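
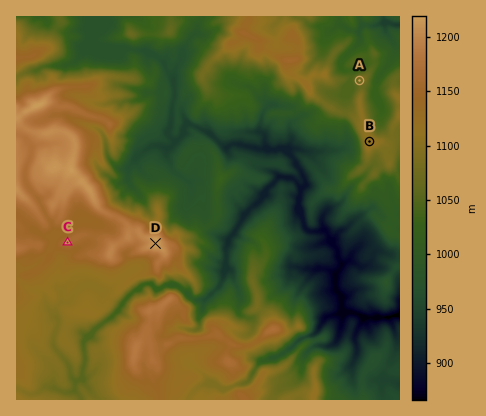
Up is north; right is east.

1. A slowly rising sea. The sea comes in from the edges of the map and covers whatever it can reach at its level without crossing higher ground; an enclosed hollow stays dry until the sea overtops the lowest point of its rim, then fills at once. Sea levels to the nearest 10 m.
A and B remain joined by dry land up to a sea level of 1070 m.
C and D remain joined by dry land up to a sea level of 1160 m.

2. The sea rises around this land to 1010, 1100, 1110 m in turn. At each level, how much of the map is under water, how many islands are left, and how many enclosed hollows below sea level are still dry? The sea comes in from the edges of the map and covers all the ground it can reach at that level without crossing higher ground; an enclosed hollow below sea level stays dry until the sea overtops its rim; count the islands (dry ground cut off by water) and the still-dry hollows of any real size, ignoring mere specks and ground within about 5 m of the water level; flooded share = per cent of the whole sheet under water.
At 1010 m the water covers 38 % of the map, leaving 1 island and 0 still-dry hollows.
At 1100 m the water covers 67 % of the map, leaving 1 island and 0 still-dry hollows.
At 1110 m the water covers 73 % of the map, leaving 1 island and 0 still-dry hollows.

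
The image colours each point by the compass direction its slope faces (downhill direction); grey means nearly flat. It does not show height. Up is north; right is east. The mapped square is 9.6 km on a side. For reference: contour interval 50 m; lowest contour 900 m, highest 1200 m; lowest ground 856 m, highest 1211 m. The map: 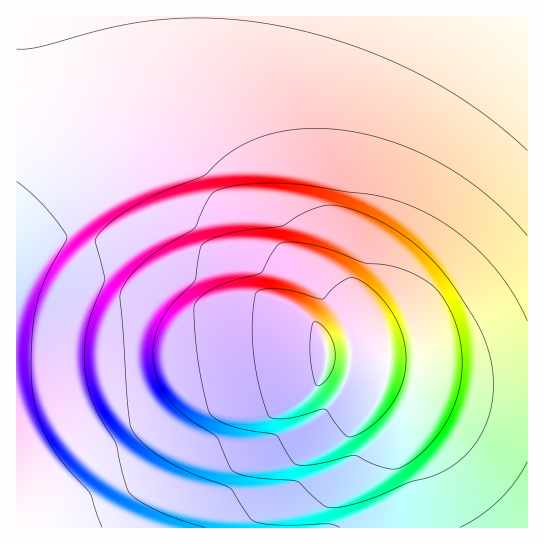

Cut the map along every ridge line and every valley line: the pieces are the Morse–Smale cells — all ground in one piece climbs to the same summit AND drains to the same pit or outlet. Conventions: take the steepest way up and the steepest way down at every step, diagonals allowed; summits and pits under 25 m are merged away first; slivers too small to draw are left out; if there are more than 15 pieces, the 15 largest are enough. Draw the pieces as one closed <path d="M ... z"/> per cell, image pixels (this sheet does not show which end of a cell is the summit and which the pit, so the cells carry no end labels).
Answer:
<path d="M527 16l-510 0-1 115 30 4 40 9 36 12 48 21 5 5 4 12 4 6 42 20 4 6 2 9 4 8 42 20 28 17 16 14 4 8-10 17 0 4 9 16 3 17 30 0 22 3 9 4-1 7 2 2 45 11 17 1 23 5 53 2z"/><path d="M27 132l-11 1 0 394 383 1 1-39-8-15 5-44 0-17-17-15 8-35-5-3-12-3-44-1-3-17-9-16 0-4 10-17-4-8-16-14-28-17-42-20-4-8-3-12-5-4-40-19-4-6-4-12-5-5-48-21-36-12z"/><path d="M387 371l-7 27 17 15 0 17-5 44 8 15 0 38 127 1 1-137-54-2-47-8z"/>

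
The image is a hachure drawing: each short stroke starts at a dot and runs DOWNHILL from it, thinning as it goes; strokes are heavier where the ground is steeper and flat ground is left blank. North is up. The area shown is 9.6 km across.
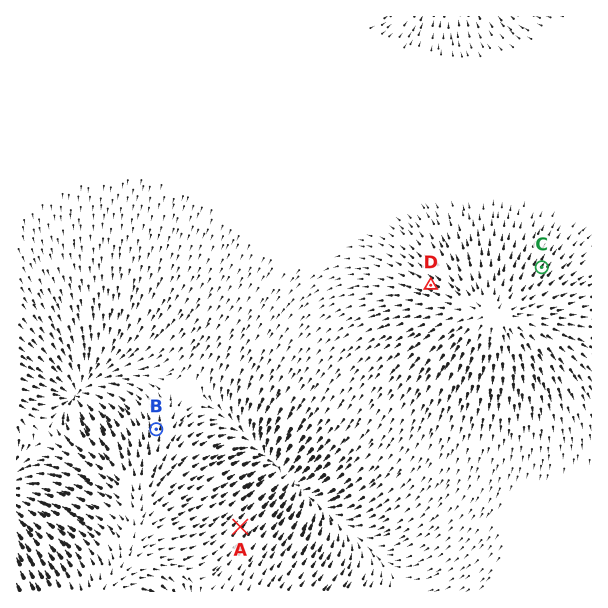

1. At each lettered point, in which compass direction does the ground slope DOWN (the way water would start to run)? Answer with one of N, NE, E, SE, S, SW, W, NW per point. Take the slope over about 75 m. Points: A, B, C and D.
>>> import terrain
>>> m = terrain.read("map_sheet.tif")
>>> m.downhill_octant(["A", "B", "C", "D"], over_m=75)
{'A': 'NE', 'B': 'N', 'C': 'NE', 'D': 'NW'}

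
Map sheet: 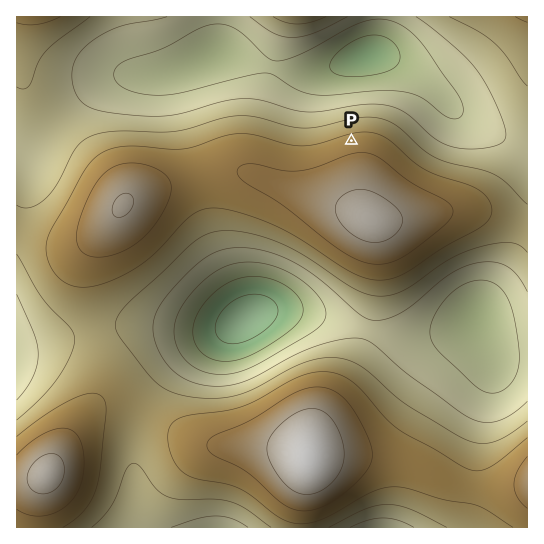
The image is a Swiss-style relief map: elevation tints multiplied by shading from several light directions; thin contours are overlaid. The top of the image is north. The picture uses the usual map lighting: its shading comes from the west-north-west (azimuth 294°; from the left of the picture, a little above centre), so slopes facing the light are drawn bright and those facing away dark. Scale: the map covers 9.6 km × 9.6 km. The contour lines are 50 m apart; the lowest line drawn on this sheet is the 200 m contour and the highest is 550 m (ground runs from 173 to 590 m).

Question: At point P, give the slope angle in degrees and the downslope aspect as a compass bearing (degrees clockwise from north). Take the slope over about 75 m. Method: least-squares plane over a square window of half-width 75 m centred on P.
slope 8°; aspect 347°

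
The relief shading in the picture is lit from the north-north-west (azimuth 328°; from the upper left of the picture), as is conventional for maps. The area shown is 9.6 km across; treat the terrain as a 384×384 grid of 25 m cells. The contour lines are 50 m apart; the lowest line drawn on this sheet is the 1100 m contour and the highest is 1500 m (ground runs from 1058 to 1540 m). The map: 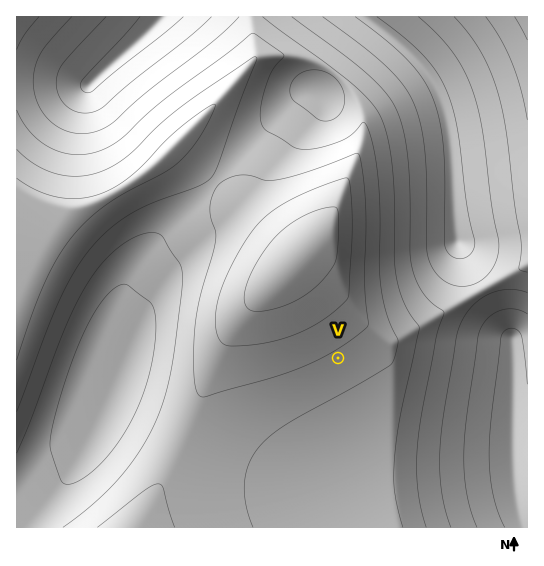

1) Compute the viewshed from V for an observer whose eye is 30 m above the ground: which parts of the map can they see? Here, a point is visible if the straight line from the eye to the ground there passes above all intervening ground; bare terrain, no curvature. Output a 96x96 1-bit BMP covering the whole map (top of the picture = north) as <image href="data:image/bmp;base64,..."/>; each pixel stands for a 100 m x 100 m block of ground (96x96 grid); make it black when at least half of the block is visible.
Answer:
<image width="96" height="96" href="data:image/bmp;base64,Qk2+BAAAAAAAAD4AAAAoAAAAYAAAAGAAAAABAAEAAAAAAIAEAAATCwAAEwsAAAIAAAAAAAAA////AAAAAAAAAH///////////AAAAD//////////8AAAAB//////////wAAAAA//////////AAAAAAf////////8AAAAAAP////////wAAAAAAH////////gAAAAAAD////////AAAAAAAB///////+AAAAAAAA///////8AAAAAAAA///////8AAAAAAAAf//////4AAAAAAAAP//////4AAAAAAAAP//////4AAAAAAAAH//////4AAAAAAAAD//////4AAAAAAAAD//////4AAAAAAAAB//////4AAAAAAAAB//////4AAAAAAAAA//////4AAAAAAAAAf/////4AAAAAAAAAf/////4AAAAAAAAAP/////4AAAAAAAAAP/////4AAAAAAAAAH/////4AAAAAAAAAD/////4AAAAAAAAAD/////4AAAAAAAAAB/////4AAAAAAAAAA/////4AAAAAAAAAAf////4AAAAAAAAAAH////4AAAAAAAAAAD////4AAAAAAAAAAB////4AAAAAAAAAAB////4AAAAAAAAAAA////wAAAAAAAAAAA////gAAAAAAAAAAA////AAAAAAAAAAAA///+AAAAAAAAAAAA///8AAAAAAAAAAAAf//4AAAAAAAAAAAAP//wAAAAAAAAAAAAP//gAAAAAAAAAAAAH//gAAAAAAAAAAAAD//AAAAAAAAAAAAAB//AAAAAAAAAAAAAA/+AAAAAAAAAAAAAAf+AAAAAAAAAAAAAAH8AAAAAEAAAAAAAAD8AAAAAMAAAAAAAAB4AAAAAMAAAAAAAAAAAAAAAEAAAAAAAAAAAAAAAEAAAAAAAAAAAAAAAEAAAAAAAAAAAAAAAEAAAAAAAAAAAAAAAEAAAAAAAAAAAAAAAEAAAAAAAAAAAAAAAEAAAAAAAAAAAAAAAEAAAAAAAAAAAAAAAEAAAAAAAAAAAAAAAEAAAAAAAAAAAAAAAEAAAAAAAAAAAAAAAEAAAAAAAAAAAAAAAEAAAAAAAAAAAAAAAAAAAAAAAAAAAAAAAAAAAAAAAAAAAAAAAAAAAAAAAAAAAAAAAAAAAAAAAAAAAAAAAAAAAAAAAAAAAAAAAAAAAAAAAAAAAAAAAAAAAAAAAAAAAAAAAAAAAAAAAAAAAAAAAAAAAAAAAAAAAAAAAAAAAAAAAAAAAAAAAAAAAAAAAAAAAAAAAAAAAAAAAAAAAAAAAAAAAAAAAAAAAAAAAAAAAAAAAAAAAAAAAAAAAAAAAAAAAAAAAAAAAAAAAAAAAAAAAAAAAAAAAAAAAAAAAAAAAAAAAAAAAAAAAAAAAAAAAAAAAAAAAAAAAAAAAAAAAAAAAAAAAAAAAAAAAAAAAAAAAAAAAAAAAAAAAAAAAAAAAAAAAAAAAAAAAAAAAAAAAAAAAAAAAAAAAAAAAAAAAAAAAAAAAAAAAAAAAAAAAAAAAAAAAAAAAAAAAAAAAAAAAAAAAAAAAAAAAAAAAAAAAAAAAAAAAAAAAAAAAAAAAAAAAAAAAAAAAAAAAAAAAAAAAAAAAA="/>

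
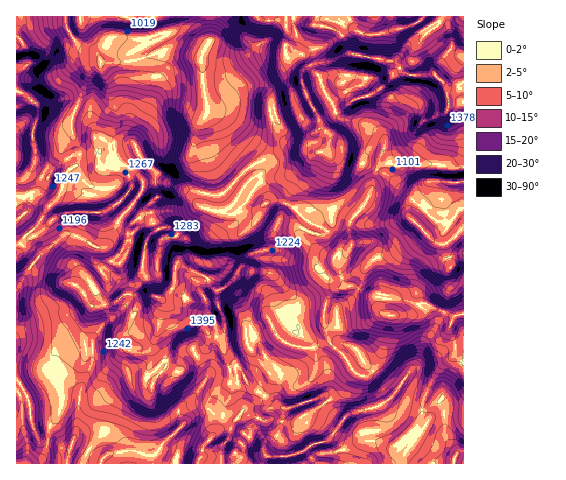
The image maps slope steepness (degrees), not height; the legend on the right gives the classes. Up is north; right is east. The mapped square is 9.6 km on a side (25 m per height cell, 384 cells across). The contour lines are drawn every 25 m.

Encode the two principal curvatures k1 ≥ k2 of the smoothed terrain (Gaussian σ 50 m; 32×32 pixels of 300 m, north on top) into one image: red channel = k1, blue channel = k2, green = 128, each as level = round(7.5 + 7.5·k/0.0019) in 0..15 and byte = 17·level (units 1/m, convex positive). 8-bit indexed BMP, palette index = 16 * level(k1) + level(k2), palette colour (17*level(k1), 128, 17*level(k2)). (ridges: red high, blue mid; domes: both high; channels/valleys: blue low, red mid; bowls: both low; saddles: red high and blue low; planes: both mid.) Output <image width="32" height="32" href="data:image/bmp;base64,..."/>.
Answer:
<image width="32" height="32" href="data:image/bmp;base64,Qk02CAAAAAAAADYEAAAoAAAAIAAAACAAAAABAAgAAAAAAAAEAAATCwAAEwsAAAABAAAAAAAAAIAAABGAAAAigAAAM4AAAESAAABVgAAAZoAAAHeAAACIgAAAmYAAAKqAAAC7gAAAzIAAAN2AAADugAAA/4AAAACAEQARgBEAIoARADOAEQBEgBEAVYARAGaAEQB3gBEAiIARAJmAEQCqgBEAu4ARAMyAEQDdgBEA7oARAP+AEQAAgCIAEYAiACKAIgAzgCIARIAiAFWAIgBmgCIAd4AiAIiAIgCZgCIAqoAiALuAIgDMgCIA3YAiAO6AIgD/gCIAAIAzABGAMwAigDMAM4AzAESAMwBVgDMAZoAzAHeAMwCIgDMAmYAzAKqAMwC7gDMAzIAzAN2AMwDugDMA/4AzAACARAARgEQAIoBEADOARABEgEQAVYBEAGaARAB3gEQAiIBEAJmARACqgEQAu4BEAMyARADdgEQA7oBEAP+ARAAAgFUAEYBVACKAVQAzgFUARIBVAFWAVQBmgFUAd4BVAIiAVQCZgFUAqoBVALuAVQDMgFUA3YBVAO6AVQD/gFUAAIBmABGAZgAigGYAM4BmAESAZgBVgGYAZoBmAHeAZgCIgGYAmYBmAKqAZgC7gGYAzIBmAN2AZgDugGYA/4BmAACAdwARgHcAIoB3ADOAdwBEgHcAVYB3AGaAdwB3gHcAiIB3AJmAdwCqgHcAu4B3AMyAdwDdgHcA7oB3AP+AdwAAgIgAEYCIACKAiAAzgIgARICIAFWAiABmgIgAd4CIAIiAiACZgIgAqoCIALuAiADMgIgA3YCIAO6AiAD/gIgAAICZABGAmQAigJkAM4CZAESAmQBVgJkAZoCZAHeAmQCIgJkAmYCZAKqAmQC7gJkAzICZAN2AmQDugJkA/4CZAACAqgARgKoAIoCqADOAqgBEgKoAVYCqAGaAqgB3gKoAiICqAJmAqgCqgKoAu4CqAMyAqgDdgKoA7oCqAP+AqgAAgLsAEYC7ACKAuwAzgLsARIC7AFWAuwBmgLsAd4C7AIiAuwCZgLsAqoC7ALuAuwDMgLsA3YC7AO6AuwD/gLsAAIDMABGAzAAigMwAM4DMAESAzABVgMwAZoDMAHeAzACIgMwAmYDMAKqAzAC7gMwAzIDMAN2AzADugMwA/4DMAACA3QARgN0AIoDdADOA3QBEgN0AVYDdAGaA3QB3gN0AiIDdAJmA3QCqgN0Au4DdAMyA3QDdgN0A7oDdAP+A3QAAgO4AEYDuACKA7gAzgO4ARIDuAFWA7gBmgO4Ad4DuAIiA7gCZgO4AqoDuALuA7gDMgO4A3YDuAO6A7gD/gO4AAID/ABGA/wAigP8AM4D/AESA/wBVgP8AZoD/AHeA/wCIgP8AmYD/AKqA/wC7gP8AzID/AN2A/wDugP8A/4D/ALemt4K3lnOFhXWFlLbIo9mi+vb39KCClYenhYaGl5bYxoLEg4O3l4Z1lYKmlveQoYLnhIPE9+aUdYWFhXaHlsfGgNincpaGhoeXuICEt8ezt6W1hXR0xcVkhpiWhYW3lbaTp7iUl4eGhLWkk4O1loV0pKTFcoWW+NWmlpiWhbaGtISnqISYl4Wo2pZzg6eHl3Slx8T19aSElcbohZaluKeSp5eXdJZ1lqfJpaeUk6enx6aVdXKEx5aFhafnlpHKmKapiIeWlZaWhqamyMdydbbHhYaYmIW3dYOClcjJpJSkl6iXh5eElqemppWUpZWl1oSmt5eXlqiCqJaDqNm3hISFhpeHl4Onp4amp4Nipra1c8Z1g5Slg8fZppaFtqSWlJaHl4eWhJTIl5enx7bEw7SEp3OYqJWFpHOFhoWXx5OllJeHl6W3gZOWpqanpnLzkqVzlYenhKaol3NiYoOUs5CXqIVzttjl1ZPG2JfHoPVxtoSGhqiWtbing5aWpnHFpoOXxtnXpoK2ovbSxpSx+eeFdJa3ppeDcsNjdXSFhce4gZWmuKe2k5PWs3D3pNaU9sbV2Khldaa1yKWFmIWW6cbGgYa4yJW2gsTVoPu2xbXF94KTpYWWdISoyKaXlpW157SEgaWUcmLFofaQxdVjg3K19+m3lJWVcoOUlYeWt9elg7Wnc4SGlqSQ9dLRyISFhHGE1XOVt7eUppSndbbohNfXo+Xl1ObGkNa0tJR0hYWWloLot4WGqJWlprbY6ISGhaa1YLTUxOXkkPbEpWN0loWncpKidYWVl4RldseVhoeGlZW1hIeGdMTisfaTxcbHppamhZeWl6aUhmOGlcaWlaXXpdiDhpaXlbKz97WEdXXHloanp4WHqMeVhMeExvf19IT3pLV1p4eGpfe1Y2SHdoa3p3WEuJe42JKllWSTgnKChPd0hZWnh4bYppWFgpiGh4eGlqTIprfIk5ZylpaWhoa192R2dMmnttmmqKiSh4d2h4ancsbG6LeUlnKn5XKmlXH0c3OVt4aVlpa4hmN1dnZ1pqWTpOSUkWN0dXTV9veFpfnmo5O4hZaXl6eFhnV2dnS4kse194H2pISWl5R098b315PGo8mUqJeXp5eGhIh3daaCx/WDhLTk96OEdWPllqKAU5aWlYOnloWXp4aEiId2dJWj+XGVpnJQ9OX09/ek+PmzhIV0dIWFhpendHSXloeWuLTU1OSjtOX2xXPYpXXCk/dzhnWWiJiGhqZlhYaVppS3pXSCkvr35qbmg4XGxsaGppLDlXRzg4OVp4ZjU4bFcYDWlJWj0nFwgYPmhKbnppeGgOq2pbbYx5SUhYWFhMjo1bXG2KaVlLiUcLDUtZQ="/>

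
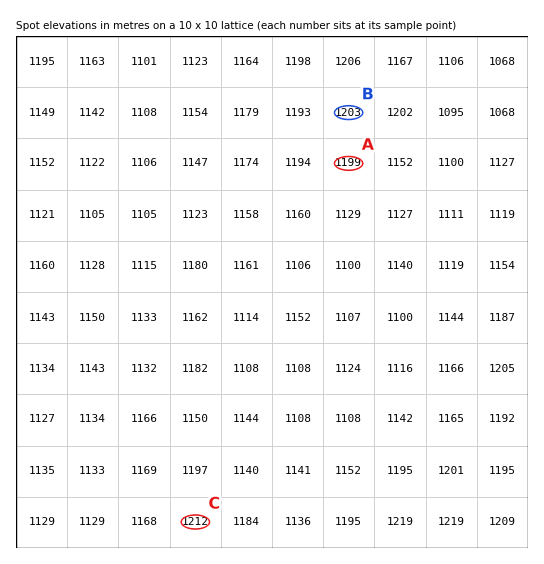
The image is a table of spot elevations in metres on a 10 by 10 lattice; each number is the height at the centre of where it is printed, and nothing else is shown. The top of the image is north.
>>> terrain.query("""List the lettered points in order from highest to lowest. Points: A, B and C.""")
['C', 'B', 'A']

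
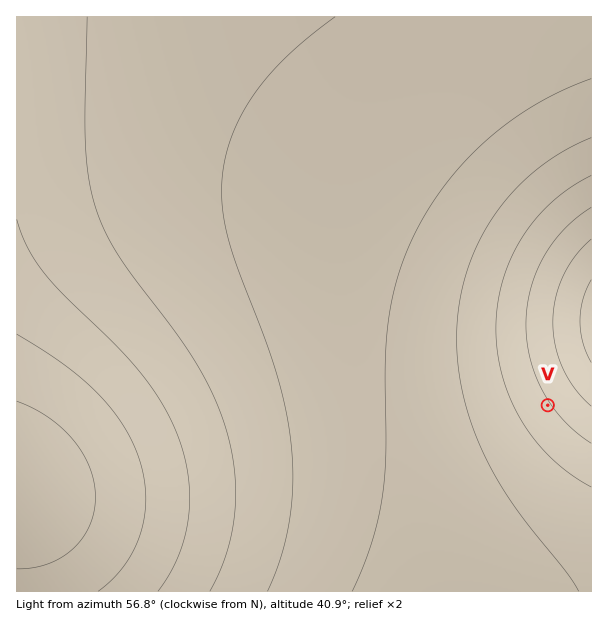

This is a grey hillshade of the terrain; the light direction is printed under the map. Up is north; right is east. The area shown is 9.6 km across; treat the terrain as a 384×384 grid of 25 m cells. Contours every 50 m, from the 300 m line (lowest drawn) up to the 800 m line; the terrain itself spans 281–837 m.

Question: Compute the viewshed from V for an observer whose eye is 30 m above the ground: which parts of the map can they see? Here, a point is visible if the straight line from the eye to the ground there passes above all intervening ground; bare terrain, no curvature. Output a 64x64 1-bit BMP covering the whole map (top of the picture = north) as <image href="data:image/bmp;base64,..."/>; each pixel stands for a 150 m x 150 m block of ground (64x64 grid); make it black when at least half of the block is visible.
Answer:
<image width="64" height="64" href="data:image/bmp;base64,Qk0+AgAAAAAAAD4AAAAoAAAAQAAAAEAAAAABAAEAAAAAAAACAAATCwAAEwsAAAIAAAAAAAAA////AAAAAAAAAAAAAAAAAAAAAAAAAAAAAAAAAAAAAAAAAAAAAAAAAAAAAAAAAAAAAAAAAAAAAAAAAAAAAAAAAQAAAAAAAAADAAAAAAAAAA8AAAAAAAAAHwAAAAAAAAA/AAAAAAAAAH8AAAAAAAAA/wAAAAAAAAH/AAAAAAAAA/8AAAAAAAAH/wAAAAAAAA//AAAAAAAAH/8AAAAAAAA//wAAAAAAAD//AAAAAAAAf/8AAAAAAAD//wAAAAAAAP//AAAAAAAB//8AAAAAAAH//wAAAAAAA///AAAAAAAD//8AAAAAAAP//wAAAAAAB///AAAAAAAH//8AAAAAAAf//wAAAAAAB///AAAAAAAH//8AAAAAAAf//wAAAAAAB///AAAAAAAH//8AAAAAAAf//wAAAAAAB///AAAAAAAH//8AAAAAAAf//wAAAAAAB///AAAAAAAD//8AAAAAAAP//wAAAAAAA///AAAAAAAD//8AAAAAAAH//wAAAAAAAf//AAAAAAAA//8AAAAAAAD//wAAAAAAAH//AAAAAAAAP/8AAAAAAAA//wAAAAAAAB//AAAAAAAAD/8AAAAAAAAH/wAAAAAAAAP/AAAAAAAAAP8AAAAAAAAAfwAAAAAAAAAfAAAAAAAAAAcAAAAAAAAAAQAAAAAAAAAAAAAAAAAAAAAAAAAAAAAAAA=="/>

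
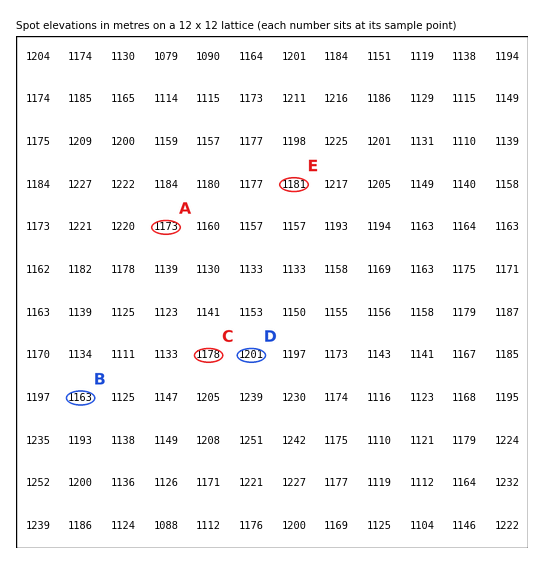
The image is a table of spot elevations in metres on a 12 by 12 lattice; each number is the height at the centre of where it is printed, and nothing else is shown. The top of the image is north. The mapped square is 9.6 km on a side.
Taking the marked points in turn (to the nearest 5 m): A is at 1175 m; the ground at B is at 1165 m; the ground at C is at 1180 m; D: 1200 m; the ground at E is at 1180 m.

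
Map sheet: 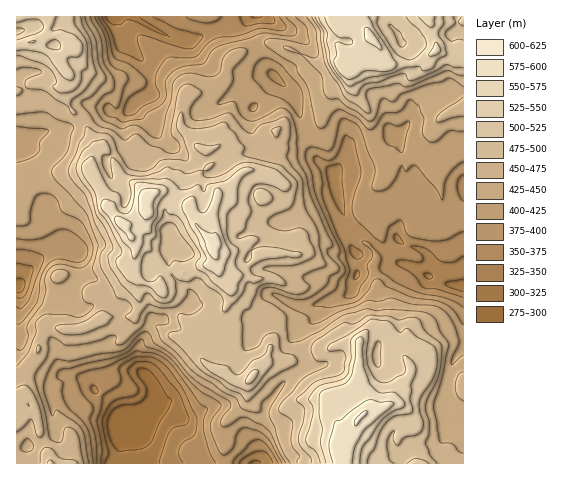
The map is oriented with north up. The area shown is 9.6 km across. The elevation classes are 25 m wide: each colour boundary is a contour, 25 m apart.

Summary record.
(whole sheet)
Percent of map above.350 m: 93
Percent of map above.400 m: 76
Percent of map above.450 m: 50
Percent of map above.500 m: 23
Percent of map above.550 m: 6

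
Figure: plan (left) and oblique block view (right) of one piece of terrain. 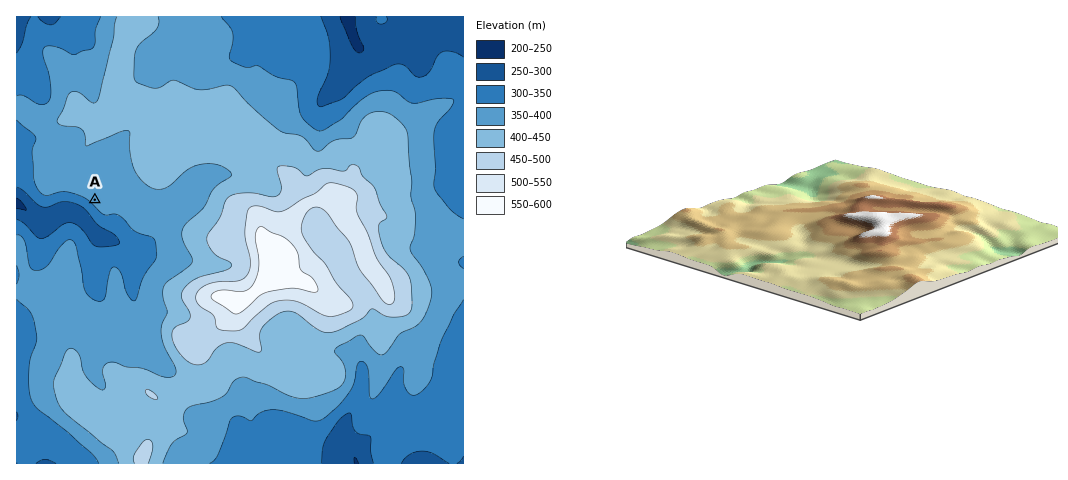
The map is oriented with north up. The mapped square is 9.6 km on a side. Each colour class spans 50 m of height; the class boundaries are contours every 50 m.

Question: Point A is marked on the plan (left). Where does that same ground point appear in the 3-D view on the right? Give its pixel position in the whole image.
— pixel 759 252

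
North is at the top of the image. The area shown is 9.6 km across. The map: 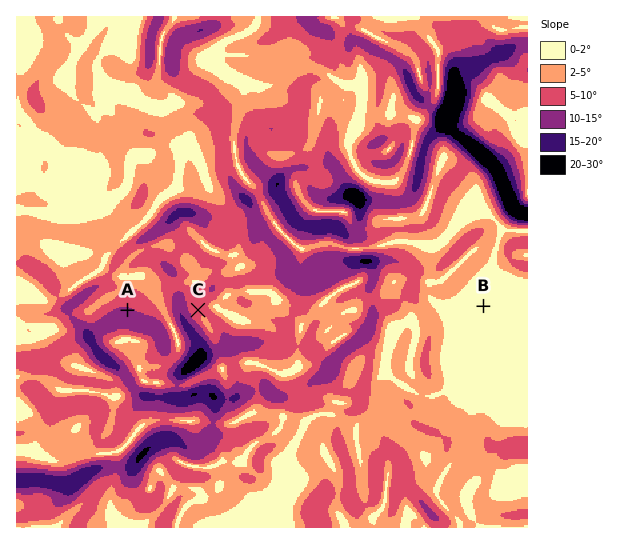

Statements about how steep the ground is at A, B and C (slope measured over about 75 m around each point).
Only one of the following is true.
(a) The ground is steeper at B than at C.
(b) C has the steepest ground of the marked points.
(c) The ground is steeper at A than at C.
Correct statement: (c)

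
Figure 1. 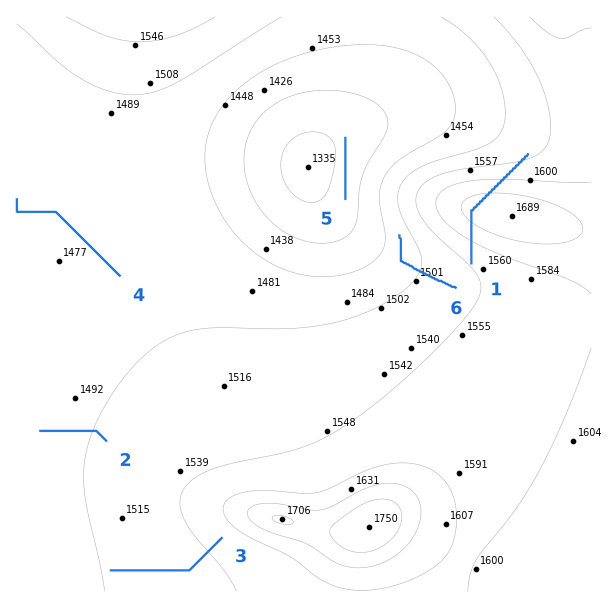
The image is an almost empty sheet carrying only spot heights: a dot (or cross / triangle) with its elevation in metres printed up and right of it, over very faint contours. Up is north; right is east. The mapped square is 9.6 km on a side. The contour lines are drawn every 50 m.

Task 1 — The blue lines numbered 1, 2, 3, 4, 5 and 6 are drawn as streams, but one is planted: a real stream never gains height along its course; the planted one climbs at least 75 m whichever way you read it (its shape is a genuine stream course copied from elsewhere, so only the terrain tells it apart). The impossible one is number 1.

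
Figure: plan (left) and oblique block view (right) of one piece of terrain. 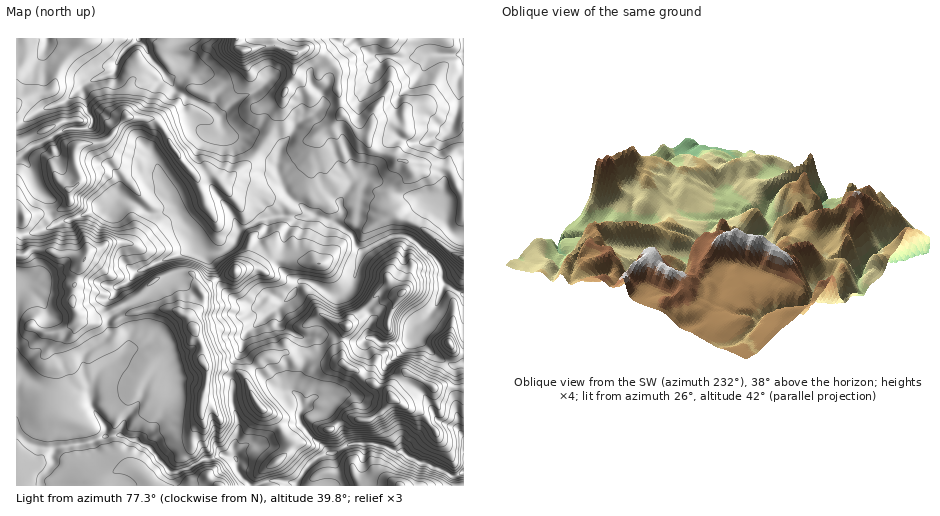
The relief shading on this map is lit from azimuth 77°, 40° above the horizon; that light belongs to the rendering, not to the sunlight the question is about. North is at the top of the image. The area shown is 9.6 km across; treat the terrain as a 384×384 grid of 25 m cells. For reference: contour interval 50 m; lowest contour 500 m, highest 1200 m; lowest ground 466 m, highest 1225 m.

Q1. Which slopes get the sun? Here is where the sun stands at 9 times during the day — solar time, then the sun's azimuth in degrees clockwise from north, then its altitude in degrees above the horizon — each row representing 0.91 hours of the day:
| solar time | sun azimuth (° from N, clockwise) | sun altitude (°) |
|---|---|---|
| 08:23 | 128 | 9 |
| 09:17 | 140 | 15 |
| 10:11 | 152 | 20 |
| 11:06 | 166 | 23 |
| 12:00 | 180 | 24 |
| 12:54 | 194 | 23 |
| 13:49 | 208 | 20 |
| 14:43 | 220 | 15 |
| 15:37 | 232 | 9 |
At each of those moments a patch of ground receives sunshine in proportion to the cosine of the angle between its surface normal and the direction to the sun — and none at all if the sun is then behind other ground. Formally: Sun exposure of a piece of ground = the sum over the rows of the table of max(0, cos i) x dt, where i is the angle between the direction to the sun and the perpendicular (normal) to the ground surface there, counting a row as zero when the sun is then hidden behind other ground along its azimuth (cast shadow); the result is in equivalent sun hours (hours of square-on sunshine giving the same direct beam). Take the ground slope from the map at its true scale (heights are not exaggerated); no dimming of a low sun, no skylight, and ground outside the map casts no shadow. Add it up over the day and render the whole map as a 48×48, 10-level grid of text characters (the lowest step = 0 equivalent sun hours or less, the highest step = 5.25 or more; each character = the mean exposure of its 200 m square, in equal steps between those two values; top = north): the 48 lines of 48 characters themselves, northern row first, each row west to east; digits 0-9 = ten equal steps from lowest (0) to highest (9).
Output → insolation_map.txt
444444455567314343221233102210012243356666555554
444344577763124445667677689984576322246775555565
344335676542332544456799998899985433433212333223
443335544423343344445568865556554544443223333444
333334442101333332222345665324556545432233322343
223344311000001123433445653225645544421244112333
346751000000000002356555322466655654311441123333
553100001101000013334553445566665332223422455443
410001102234543223344445666566543354233434445553
000242100227998522334445665565433466335554444544
147510000066678622233444444564335656545456665311
652023356875556751111223234554555555664322211102
533234567755545684200001135555555555777531001135
245334434464454577212111244445555556676555443333
234523423555444457734323544455555555555666555553
234642466776334445755645544445555555443455777653
223576898654533444653664454335555554444456666565
221235554322343344554366455544665444443333344444
322358620011234444576346555665456555444433333444
555431000000001234467545653212222444444575312335
531000000000012233345654202131112114557899951135
000000000011122110112321132333221111576310376101
022101022567642100001100023333321124441000026710
789976346656663000000000012443321255321001002675
976774577642420000000001231367787764321011343479
554455577753000244420158888646899953223311234457
444444443341015544421579878864212321011310345348
434433445310244322243457654453310000013446876312
433455432103322100014333443432110000035669975232
323456543344578875235544434221023000246477642223
322124555567766776323222332211256632464455322113
574345687655555566653344311002665568768863111003
657777876555554445662222100011122224421330000222
565567655565444445532223111233332212110000000484
665555555544444445543441035555543321001100000046
466655555444444444675542035666555686310012000000
445555544444444444445445223455566888731014530000
444444455444454444424443412344555556776112465454
544444445444554444445343531123454432244431347766
444444435555544444445334673123434320001597446556
445544444656455544466634789743321123104999974756
555555554566666544476876689853351059999999984257
455556677544775544578886677652139999999977877535
345665432111037655566774433454546993112455579854
433333333333212665676333331126897320000000258864
444444444444432268610012232478841023211000001575
445444444445543211001102348998523445323100000023
444444444454544201345111386445455556434421001100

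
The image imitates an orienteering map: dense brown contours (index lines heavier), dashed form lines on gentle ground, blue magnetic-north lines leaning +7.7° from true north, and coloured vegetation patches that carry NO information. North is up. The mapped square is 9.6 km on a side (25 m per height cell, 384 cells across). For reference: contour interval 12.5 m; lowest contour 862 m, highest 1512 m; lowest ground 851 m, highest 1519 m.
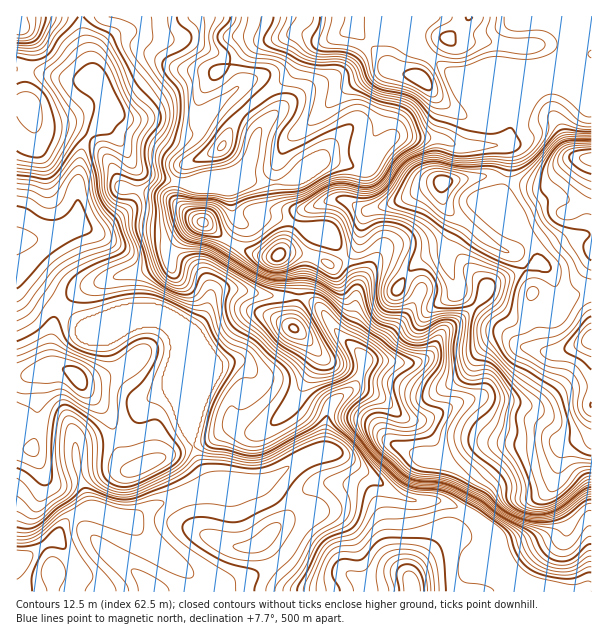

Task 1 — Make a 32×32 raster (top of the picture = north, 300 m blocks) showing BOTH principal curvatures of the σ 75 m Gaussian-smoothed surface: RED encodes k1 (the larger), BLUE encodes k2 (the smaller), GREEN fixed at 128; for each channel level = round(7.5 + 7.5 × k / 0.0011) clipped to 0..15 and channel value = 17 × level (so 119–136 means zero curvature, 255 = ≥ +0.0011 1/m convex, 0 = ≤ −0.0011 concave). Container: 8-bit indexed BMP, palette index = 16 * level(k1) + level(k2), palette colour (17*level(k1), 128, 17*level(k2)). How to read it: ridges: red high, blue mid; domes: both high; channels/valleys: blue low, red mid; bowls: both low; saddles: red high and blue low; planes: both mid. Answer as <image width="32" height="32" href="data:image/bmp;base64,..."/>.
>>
<image width="32" height="32" href="data:image/bmp;base64,Qk02CAAAAAAAADYEAAAoAAAAIAAAACAAAAABAAgAAAAAAAAEAAATCwAAEwsAAAABAAAAAAAAAIAAABGAAAAigAAAM4AAAESAAABVgAAAZoAAAHeAAACIgAAAmYAAAKqAAAC7gAAAzIAAAN2AAADugAAA/4AAAACAEQARgBEAIoARADOAEQBEgBEAVYARAGaAEQB3gBEAiIARAJmAEQCqgBEAu4ARAMyAEQDdgBEA7oARAP+AEQAAgCIAEYAiACKAIgAzgCIARIAiAFWAIgBmgCIAd4AiAIiAIgCZgCIAqoAiALuAIgDMgCIA3YAiAO6AIgD/gCIAAIAzABGAMwAigDMAM4AzAESAMwBVgDMAZoAzAHeAMwCIgDMAmYAzAKqAMwC7gDMAzIAzAN2AMwDugDMA/4AzAACARAARgEQAIoBEADOARABEgEQAVYBEAGaARAB3gEQAiIBEAJmARACqgEQAu4BEAMyARADdgEQA7oBEAP+ARAAAgFUAEYBVACKAVQAzgFUARIBVAFWAVQBmgFUAd4BVAIiAVQCZgFUAqoBVALuAVQDMgFUA3YBVAO6AVQD/gFUAAIBmABGAZgAigGYAM4BmAESAZgBVgGYAZoBmAHeAZgCIgGYAmYBmAKqAZgC7gGYAzIBmAN2AZgDugGYA/4BmAACAdwARgHcAIoB3ADOAdwBEgHcAVYB3AGaAdwB3gHcAiIB3AJmAdwCqgHcAu4B3AMyAdwDdgHcA7oB3AP+AdwAAgIgAEYCIACKAiAAzgIgARICIAFWAiABmgIgAd4CIAIiAiACZgIgAqoCIALuAiADMgIgA3YCIAO6AiAD/gIgAAICZABGAmQAigJkAM4CZAESAmQBVgJkAZoCZAHeAmQCIgJkAmYCZAKqAmQC7gJkAzICZAN2AmQDugJkA/4CZAACAqgARgKoAIoCqADOAqgBEgKoAVYCqAGaAqgB3gKoAiICqAJmAqgCqgKoAu4CqAMyAqgDdgKoA7oCqAP+AqgAAgLsAEYC7ACKAuwAzgLsARIC7AFWAuwBmgLsAd4C7AIiAuwCZgLsAqoC7ALuAuwDMgLsA3YC7AO6AuwD/gLsAAIDMABGAzAAigMwAM4DMAESAzABVgMwAZoDMAHeAzACIgMwAmYDMAKqAzAC7gMwAzIDMAN2AzADugMwA/4DMAACA3QARgN0AIoDdADOA3QBEgN0AVYDdAGaA3QB3gN0AiIDdAJmA3QCqgN0Au4DdAMyA3QDdgN0A7oDdAP+A3QAAgO4AEYDuACKA7gAzgO4ARIDuAFWA7gBmgO4Ad4DuAIiA7gCZgO4AqoDuALuA7gDMgO4A3YDuAO6A7gD/gO4AAID/ABGA/wAigP8AM4D/AESA/wBVgP8AZoD/AHeA/wCIgP8AmYD/AKqA/wC7gP8AzID/AN2A/wDugP8A/4D/AJaXl4aGdpeYl4eHd3aGlqanl5eHhsjJhYaXl4aEg5J0dKiYhIenp4eGhoaGhoWFdZepqJanubeFd3d3hJaoqYSTkoSWqJeHhoaGl7i4qIZ0lqmXhpeXlpaHh3aEl6i5lbikcaeXhnaGl6ioh4eXqIWEhYWXl3eHl5iFcICgoKSVp9iDgnOBgoSGh4d3d4aXlnZ1dZeXhoWFgXCj+froomGHuMmkk7ing4OEhnZ3dnaXl4eWp4OQgGCBxuW3uOnogXe3p5K3ydnIloR1dIOChIaXp5eCgNf69va3hnaXmMezqLh1c5enh7jZtZSFpreDcYN0YJDo+MimlpeXl5eXp7aXt3VjlqaHh5eDxsjI2diWc2KC9/nHppWXqKeXh5iXl4e3c3S2p4aXlnaUuIeXuMi2wffop3KChYeIhpeXhoWnhqaDp8eHdoaGh4PIh4aXt6Zwk6aSlbiWg4RllYV1hrmYl6XZp4aHhnZ3hZWodnalxZWQg6inp8e2lVOmh4aFlqeox8m2tqiXhYd3c5WEdIW46tVxlIJyhLa3hKiHqIaWd5emdHOFuLmVh4WVdXWWt/fHgGGEpaNwqMemyci4trh3lqVkd3aElYZ2c6iXlsj7x4CClpWm6HByqLmXhnZ1uIaXpoWFdXZ1cpOUl8jXx8eBgMak2KPX1aKyl6aXhnWmdoenp6eWhXKU5pOEk4CAkHC0s4Lr2YK22pRjl7mXhoV2h5iouNjGs/q3YnKBpMeUlPmVgbbXg6a3hFOTpoWGlneGhoeHlpKl6JJRlff4/fb1yMWVhJemuJWEp9iVdYaYd3aFhnRyhbe008b1xZXJtnR0paZkZIWVhcfHloWGl5d3h4Z2c4Wml5T6/bV0dISjhGOmx3V1hZbHp4Z3hZeohnaXl4SUt5OF6PfYw8bIx/b39/b29timyJVld3aGp5eGdaWVcpbrxaTTgHBycoOCcILYx3Kk6LfKx5WWpaeXhoaXuJZwptdyc8fXpJOElreFc4GRYnHJ6unW5ui1tdanqKi5p4HWloOnp6bX6pSEt5Z1dZeXgZGjoWBwgWJipvr4iJiolYR1hoaGpnTYpXKXyKeFhZeGU5KThZeXhoWRwnKYqJeWhnZ0dHXHhZXXlXOGt6d1dIRUlbe3l4eHhqimZJmohoaHhKiHdaenhIXHlnWGp6WUloXG55V2d4eGloZ2ppR0dnZ0l4aXp6indISWloR0hLfa5/mmc4Z3h4eGh4eTlYZ2dIaop7enp6WmhnSVpoRzxbmWlJKWhXWFlYWGl8i2dnZ1pqeHhWWFp6e3x7fI2Me2hoaEuamntsfIuIaH2aimlKemhoeHl5WWloaGp3WnmId3h4WWppeGZYWGh3c="/>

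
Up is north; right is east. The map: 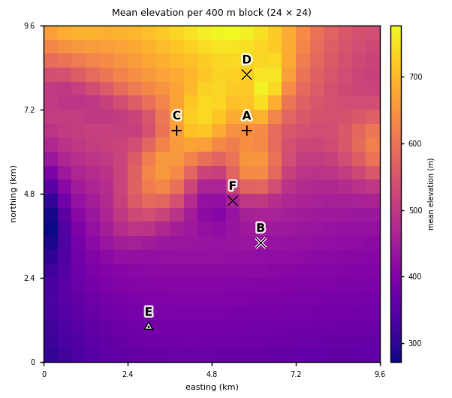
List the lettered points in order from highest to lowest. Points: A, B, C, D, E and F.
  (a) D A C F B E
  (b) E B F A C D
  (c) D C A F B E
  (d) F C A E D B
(c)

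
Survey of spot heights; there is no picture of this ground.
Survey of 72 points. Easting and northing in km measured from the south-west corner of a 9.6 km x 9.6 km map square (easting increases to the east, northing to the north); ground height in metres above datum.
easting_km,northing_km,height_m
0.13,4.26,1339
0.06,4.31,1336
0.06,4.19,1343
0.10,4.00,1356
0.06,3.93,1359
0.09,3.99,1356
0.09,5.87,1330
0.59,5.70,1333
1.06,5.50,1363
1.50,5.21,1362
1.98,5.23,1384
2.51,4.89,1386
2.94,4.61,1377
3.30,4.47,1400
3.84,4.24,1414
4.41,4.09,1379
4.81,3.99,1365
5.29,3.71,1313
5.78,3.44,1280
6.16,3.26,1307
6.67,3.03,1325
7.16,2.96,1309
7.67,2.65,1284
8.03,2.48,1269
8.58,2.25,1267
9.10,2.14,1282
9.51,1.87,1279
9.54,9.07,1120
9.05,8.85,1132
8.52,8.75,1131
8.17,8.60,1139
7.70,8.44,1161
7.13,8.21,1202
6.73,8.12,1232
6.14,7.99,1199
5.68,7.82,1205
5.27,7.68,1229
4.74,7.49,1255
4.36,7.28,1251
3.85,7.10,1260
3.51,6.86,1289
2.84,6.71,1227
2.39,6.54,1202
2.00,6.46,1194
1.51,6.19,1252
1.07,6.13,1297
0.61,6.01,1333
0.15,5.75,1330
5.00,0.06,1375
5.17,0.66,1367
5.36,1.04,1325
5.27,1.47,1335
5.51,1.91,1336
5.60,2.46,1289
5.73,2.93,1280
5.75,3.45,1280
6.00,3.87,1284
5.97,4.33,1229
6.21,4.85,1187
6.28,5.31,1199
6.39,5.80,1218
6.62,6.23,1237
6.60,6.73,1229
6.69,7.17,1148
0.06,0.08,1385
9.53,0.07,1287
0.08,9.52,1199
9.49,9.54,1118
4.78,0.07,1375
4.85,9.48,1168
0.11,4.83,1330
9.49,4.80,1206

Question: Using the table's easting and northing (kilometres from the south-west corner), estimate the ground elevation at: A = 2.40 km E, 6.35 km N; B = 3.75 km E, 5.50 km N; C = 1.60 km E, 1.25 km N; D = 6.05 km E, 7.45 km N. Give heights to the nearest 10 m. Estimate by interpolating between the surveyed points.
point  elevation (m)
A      1230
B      1350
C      1340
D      1170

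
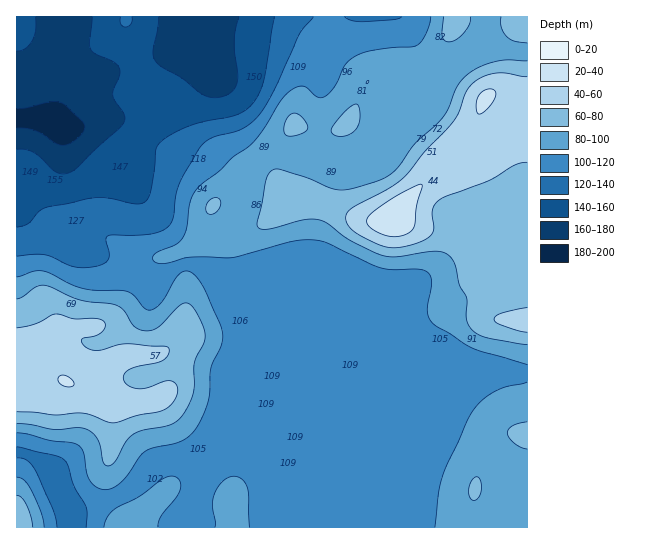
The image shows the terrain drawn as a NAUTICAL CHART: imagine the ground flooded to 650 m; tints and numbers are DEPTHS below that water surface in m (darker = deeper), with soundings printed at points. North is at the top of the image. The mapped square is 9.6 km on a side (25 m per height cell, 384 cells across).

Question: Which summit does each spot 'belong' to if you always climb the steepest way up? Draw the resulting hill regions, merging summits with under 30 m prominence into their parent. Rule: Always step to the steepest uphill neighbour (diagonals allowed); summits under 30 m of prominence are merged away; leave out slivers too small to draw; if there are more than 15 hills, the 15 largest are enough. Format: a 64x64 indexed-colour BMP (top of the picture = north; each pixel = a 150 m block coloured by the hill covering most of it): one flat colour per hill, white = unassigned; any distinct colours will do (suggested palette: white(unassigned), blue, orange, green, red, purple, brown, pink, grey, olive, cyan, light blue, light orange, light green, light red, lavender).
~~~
<image width="64" height="64" href="data:image/bmp;base64,Qk12CAAAAAAAAHYAAAAoAAAAQAAAAEAAAAABAAQAAAAAAAAIAAATCwAAEwsAABAAAAAAAAAA////ALR3HwAOf/8ALKAsACgn1gC9Z5QAS1aMAMJ34wB/f38AIr28AM++FwDox64AeLv/AIrfmACWmP8A1bDFADMzMzERERERERERERERERERERERERERERERERERERERMzMzMREREREREREREREREREREREREREREREREREREREzMzMiIRERERERERERERERERERERERERERERERERERETMzMyIiIhERERERERERERERERERERERERERERERERERMzMyIiIiIhEREREREREREREREREREREREREREREREREzMzIiIiIiIRERERERERERERERERERERERERERERERETMzMiIiIiIiERERERERERERERERERERERERERERERERMzMiIiIiIiIhEREREREREREREREREREREREREREREREzMiIiIiIiIiIRERERERERERERERERERERERERERERESIiIiIiIiIiIiIiIiERERERERERERERERERERERERERIiIiIiIiIiIiIiIiIiEREREREREREREREREREREREREiIiIiIiIiIiIiIiIiIiIhERERERERERERERERERERESIiIiIiIiIiIiIiIiIiIiERERERERERERERERERERERIiIiIiIiIiIiIiIiIiIiEREREREREREREREREREREREiIiIiIiIiIiIiIiIiIiERERERERERERERERERERERESIiIiIiIiIiIiIiIiIiIRERERERERERERERERERERERIiIiIiIiIiIiIiIiIiIREREREREREREREREREREREREiIiIiIiIiIiIiIiIiIhERERERERERERERERERERERESIiIiIiIiIiIiIiIiIiERERERERERERERERERERERERIiIiIiIiIiIiIiIiIiIhEREREREREREREREREREREREiIiIiIiIiIiIiIiIiIiIRERERERERERERERERERERESIiIiIiIiIiIiIiIiIiIiIhERERERERERERERERERERIiIiIiIiIiIiIiIiIiIiIiIhEREREREREREREREREREiIiIiIiIiIiIiIiIiIiIiIiIRERERERERERERERERESIiIiIiIiIiIiIiIiIiIiIiIhERERERERERERERERERIiIiIiIiIiIiIiIiIiIiIiIhEREREREREREREREREREiIiIiIiIiIiIiIiIiIiIiIiERERERERERERERERERESIiIiIiIiIiIiIiIiIiIiIiERERERERERERERERERERIiIiIiIiIiIiIiIiIiEREiEREREREREREREREREREREiIiIiIiIiIiIiIiIiERERERERERERERERERERERERESIiIiIiIiIiIiIiIiERERERERERERERERERERERERERIiIiIiIiIiEREiIiIREREREREREREREREREREREREREiIiIiIiIiERERIiERERERERERERERERERERERERERESIiIiIiIhERERERERERERERERERERERERERERERERERIiIiIiEREREREREREREREREREREREREREREREREREREiIiIRERERERERERERERERERERERERERERERERERERESIiIRERERERERERERERERERERERERERERERERERERERIiEREREREREREREREREREREREREREREREREREREREREiERERERERERERERERERERERERERERERERERERERERESERERERERERERERERERERERERERERERERERERERERERERERERERERERERERERERERERERERERERERERERERERERERERERERERERERERERERERERERERERERERERERERERERERERERERERERERERERERERERERERERERERERERERERERERERERERERERERERERERERERERERERERERERERERERERERERERERERERERERERERERERERERERERERERERERERERERERERERERERERERERERERERERERERERERERERERERERERERERERERERERERERERERERERERERERERERERERERERERERERERERERERERERERERERERERERERERERERERERERERERERERERERERERERERERERERERERERERERERERERERERERERERERERERERERERERERERERERERERERERERERERERERERERERERERERERERERERERERERERERERERERERERERERERERERERERERERERERERERERERERERERERERERERERERERERERERERERERERERERERERERERERERERERERERERERERERERERERERERERERERERERERERERERERERERERERERERERERERERERERERERERERERERERERERERERERERERERERERERERERERERERERERERERERERERERERERERERERERERERERERERERERERERERERERERERERERERERERERERERERERERERERERERERERERERERERERERERERERERERERERERERERERERERERERERERERERERERERERERERERERERERERERERERERERERERERERERERERERERERERERERERERERERERERERERERERERERERERERERERERERERERERERERERERERERERERERERERERERERERERERERERERERERERERERERERERERERERERERERERERERERERERERERERERERERERERERERER"/>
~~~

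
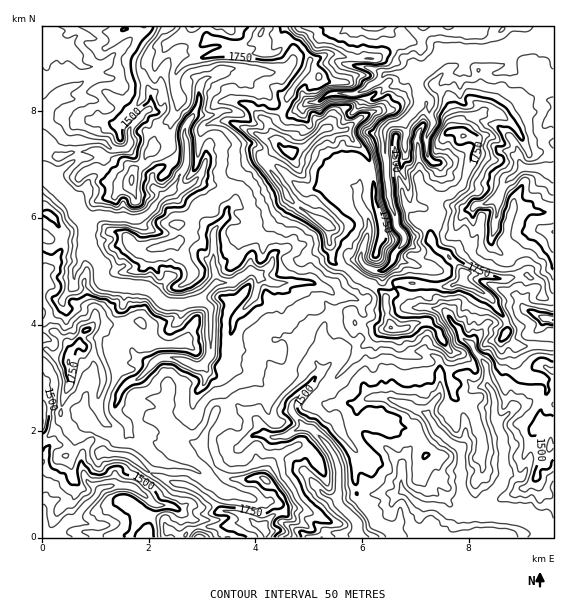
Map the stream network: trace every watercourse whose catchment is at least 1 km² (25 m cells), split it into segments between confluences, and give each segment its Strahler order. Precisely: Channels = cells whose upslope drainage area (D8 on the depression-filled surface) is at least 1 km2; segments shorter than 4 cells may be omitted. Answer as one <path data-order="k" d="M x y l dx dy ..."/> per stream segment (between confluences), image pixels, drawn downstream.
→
<path data-order="2" d="M475 512l2 0 2 1 9 0 1-1 6 0"/><path data-order="2" d="M495 512l8 0 1 1 5 0 2 2 4 0 1 1 8 1 15 8 10 11 4 1"/><path data-order="1" d="M149 500l-12-11-9-4-16 0-1 2-7 0-1 1-3 0-3 4 0 3-18 18-4 8-10 3-10 12-3 0-1 1-8 0"/><path data-order="2" d="M339 500l0 4 18 19 0 10 2 2 0 2"/><path data-order="1" d="M327 496l9 0 3 4"/><path data-order="1" d="M204 476l-9-7-3 0-5-2-7 0-1-2-11-1-7-5-8-3-5-5 0-2-12-10-1 0-7-8"/><path data-order="1" d="M401 472l0 17 2 0 14 15 3 1 4 0 1 2 14 0 9 6 23 0 1-1 3 0"/><path data-order="1" d="M264 435l3 0 4 2 16-1 2-3 15-6"/><path data-order="2" d="M128 431l0-6-1-2-11-10 0-2-1-2 0-2 4-8 0-4 2-6 7-6 11-4 20-20 2-2 12 0 2 2 4 0 18 8 4-2 3-2"/><path data-order="1" d="M97 428l4 4 3 0 5 3 6 5 2 0 2 1 2 0 6-5 1-5"/><path data-order="2" d="M304 427l3 1 4 0 17 17 8 14 1 8 2 1 0 32"/><path data-order="2" d="M428 416l4 5 3 7 17 16 4 1 5 7 0 43 2 2 9 10 3 5"/><path data-order="1" d="M428 412l0 4"/><path data-order="1" d="M371 397l14 0 8 4 19 6 13 6 3 3"/><path data-order="1" d="M316 376l-5 8-19 19 0 9 1 3 10 9 1 3"/><path data-order="1" d="M207 369l-3-2 0-4"/><path data-order="2" d="M204 363l7-8 0-47-4-4-6-3-4 0"/><path data-order="1" d="M231 343l0-10 2-5 0-8 2-3 20-20 1-6 1-2 0-5 2-1 0-7"/><path data-order="1" d="M545 319l6 0 2 1"/><path data-order="1" d="M449 317l3 6 7 5 2 8 12 11 2 5 10 12 2 3 0 17 5 7 1 2 0 4 2 2 0 21 4 3 0 5 4 8 0 12 1 1 0 28-3 7-12 13 0 7 3 4 0 3 3 1"/><path data-order="3" d="M197 301l-5 0-7 3-18 0-3-1-12-12-5-3-3 0-1-1-12 0-2-2-12 0-1-1-7 0-5-3-3-4 0-12-6-8-8-13"/><path data-order="2" d="M216 283l-19 18"/><path data-order="1" d="M313 283l-42 0-7-4-3 0-2-3"/><path data-order="2" d="M257 273l-4-2-2 0-7 5-7 3-4 4-17 0"/><path data-order="1" d="M75 271l5-8 0-8 7-8 0-3"/><path data-order="1" d="M269 267l-8 6-4 0"/><path data-order="3" d="M87 244l0-21-2-3"/><path data-order="3" d="M85 220l-6-7-4-10-27-28-5-2"/><path data-order="1" d="M497 215l2-18 2-2 0-4 4-8 4-4 4-2 10-9 25 0 1 1 4 0"/><path data-order="1" d="M229 207l-2 2 0 8-12 12-2 3 0 37 3 6 0 8"/><path data-order="2" d="M357 192l0 8 2 1 0 3 4 7 4 4 1 2 0 4 1 2 0 8-2 4 0 4-2 1-5 19 5 8 10 4 8 0 9-8 3-10 9-10 0-8-8-10 0-8-1-1 0-4-4-7 0-4-2-1 0-9-1-2 0-8-1-1 0-21-2-2 0-28 7-5 7 0 1-1 3 0 14-15 2-3 0-13"/><path data-order="2" d="M171 189l-15 14-5 8-8 6-3 0-1 2-11 0-1-2-30-1-4 3-8 1"/><path data-order="1" d="M345 185l7 0 3 2 2 2 0 3"/><path data-order="1" d="M360 181l-1 10-2 1"/><path data-order="1" d="M201 172l0 1-9 11-8 4-4 0-1 1-8 0"/><path data-order="1" d="M427 141l0-5 6-12 0-3-4-6 0-7 3-4 0-3-4-5-3-1-5 0-1-3"/><path data-order="1" d="M151 107l-8 6-2 3-12 12 0 11 2 1 0 3-3 4-4 2-12 0-11-8-21 0-1-1-14 0-2-1-8-10-3-1-9-9 0-7"/><path data-order="1" d="M321 100l4-4 6-3 18 0 2 2 6-2 11-5 4-4 8-4 5-7 20 0 7-6 5 0 4 2 6 0"/><path data-order="1" d="M60 93l-3 2-8 8 0 1-6 7 0 1"/><path data-order="2" d="M419 92l-2-11 4-5 2-4 4-3"/><path data-order="1" d="M216 73l-4 4-4 0-3 2-5 5 0 4-1 1 0 15-2 1 0 3-2 3-3 6-4 4-4 10 0 5 3 4 0 24-8 12 0 3-4 5-2 4-2 1"/><path data-order="2" d="M427 69l17-14 11 0 1-2 4 0 1 2 20 0 2-2 5 0 1-1 11 0 1-1 7 0 12-6 4 0 9-5 3 0 12-11 1-2"/><path data-order="1" d="M63 48l-4-3-7 0-9-9 0-3"/><path data-order="1" d="M369 27l7 0"/>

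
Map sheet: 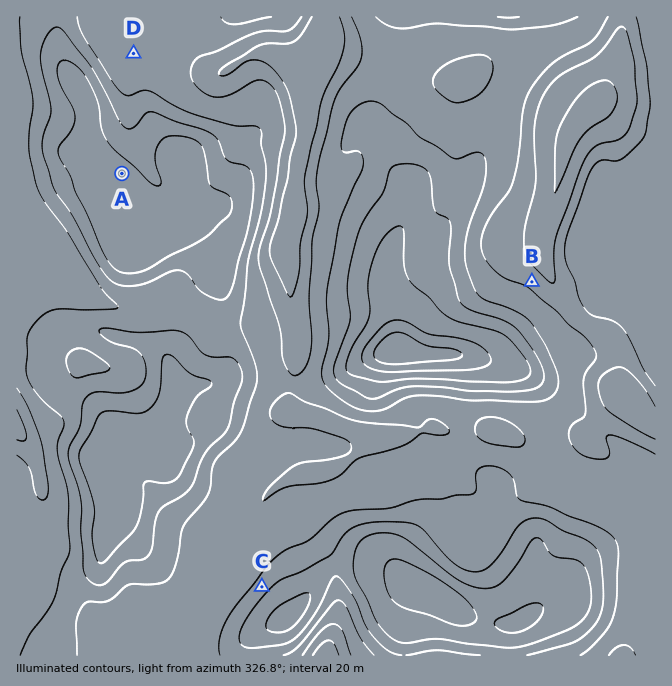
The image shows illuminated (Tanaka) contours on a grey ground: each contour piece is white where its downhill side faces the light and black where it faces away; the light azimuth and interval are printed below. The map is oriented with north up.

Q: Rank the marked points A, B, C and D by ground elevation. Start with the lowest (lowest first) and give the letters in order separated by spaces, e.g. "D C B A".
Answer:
A C D B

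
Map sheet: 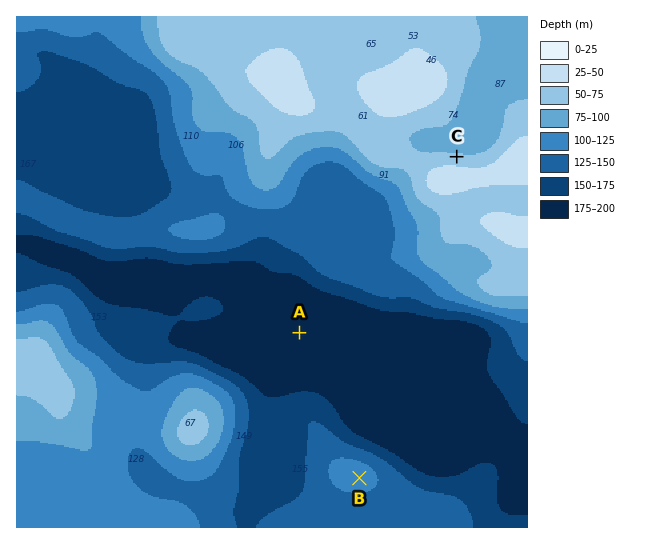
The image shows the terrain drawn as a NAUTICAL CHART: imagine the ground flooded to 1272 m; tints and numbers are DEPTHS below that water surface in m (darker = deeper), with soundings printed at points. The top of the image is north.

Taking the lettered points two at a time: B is higher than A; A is lower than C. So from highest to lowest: C B A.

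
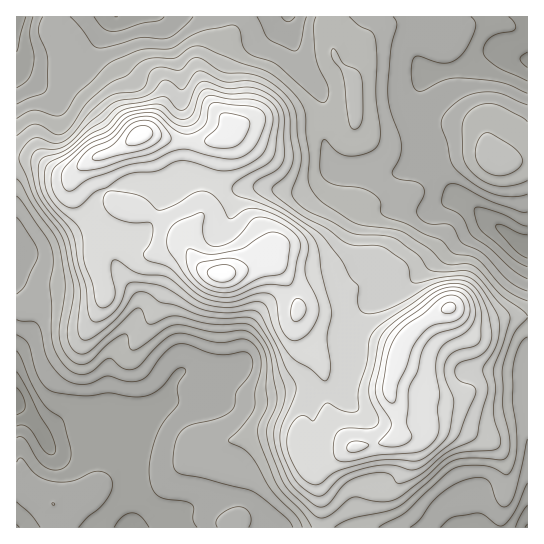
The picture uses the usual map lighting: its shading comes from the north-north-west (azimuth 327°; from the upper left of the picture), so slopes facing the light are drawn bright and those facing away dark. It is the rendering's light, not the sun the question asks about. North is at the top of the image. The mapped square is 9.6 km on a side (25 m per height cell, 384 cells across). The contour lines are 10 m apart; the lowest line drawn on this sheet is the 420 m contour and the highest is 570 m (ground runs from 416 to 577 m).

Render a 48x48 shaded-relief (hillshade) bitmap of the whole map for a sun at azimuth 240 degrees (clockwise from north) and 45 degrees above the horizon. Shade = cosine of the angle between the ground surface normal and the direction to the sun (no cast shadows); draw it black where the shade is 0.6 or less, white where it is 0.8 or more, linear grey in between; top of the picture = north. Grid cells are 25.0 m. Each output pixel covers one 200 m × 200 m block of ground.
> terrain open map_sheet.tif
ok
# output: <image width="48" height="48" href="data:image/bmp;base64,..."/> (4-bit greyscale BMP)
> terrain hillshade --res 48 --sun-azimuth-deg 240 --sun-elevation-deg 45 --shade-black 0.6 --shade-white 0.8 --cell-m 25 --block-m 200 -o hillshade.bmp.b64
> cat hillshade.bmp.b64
<image width="48" height="48" href="data:image/bmp;base64,Qk32BAAAAAAAAHYAAAAoAAAAMAAAADAAAAABAAQAAAAAAIAEAAATCwAAEwsAABAAAAAAAAAAAAAAABEREQAiIiIAMzMzAERERABVVVUAZmZmAHd3dwCIiIgAmZmZAKqqqgC7u7sAzMzMAN3d3QDu7u4A////AKqZiIiIiZmZmZiHeJu7qIiIiIiIiImYdqqYh4iIiZmYmZiHiavLqIiZmId4iImZdpmYd4iIiZmYmZiIirzLmHiZmHd4iImZdpiHd4iIiJmZmZmZmszLl3iZmId4iImZdod3eIiIiJmZmZmZq83Kh4iZmZh3iImpdnZniIiIiJmZmZmZq825iJmZqql3eJqpdmZnmZiIiJmZmZiJq9yoiamZqql3iaqoZWVpqZiIiJmZmIiJrMuHiqmJmZiHeJmHVVaJqYiIiImZiIiJq7qImZh4mIh3d4h2VWeamYiIiIiYiIiJq7qIiId4mYd3ZndlVomqmYiIiIiIiIiJmqqIiHeKqXd3Z3dlZqu5mZiIiIiIiIiZqqqYiIibuHd3Z3ZlZry5mZmZmYiIiImZqrqZiImrp2eHZnZVZ8upqpiZmYiIiIiJq7upiIirqHd2VnZVZ7uqqpiamHeIiIiJq8upiIirqHd1Z3ZlZ7qqupiJmHeImZmZvMuZh3ibuXZmaIdmZ6qrupeJmHeJmpmZzduYh3ibuXZ3eIdlZ6qruph4mIeJqqmaztuYd4iaqYd4iIdlZ5mruph4iYiKqqqrzcqHd3iJmYh4mHZVZ5mqqqmHiZiau6qrvLqHd3eIiYiJl2VVZ4iaq7qHeJmau7uqq6mHZneIiIiZhkNFZoiaq7qGaJqrzMuZmqmGZneIiIiYZCI0VYmZq8p2eaq83cqYmZh2Z3iIiIiHUyI0VZmZvMl3mqq83Kh3iZdmZ3iIh3d2VENFVpmazbh4mpq7uYdniIZmd3eId3ZmZlRFVZmbzKiJmZmqh2ZniHZmZnd3d2ZmZmVVVZmr3KiJmJmpdmeIiHZVVmd3ZmZmZmVVZ5q83KiJiJmYd3iJiHVEVWZmZlVmZlVXiavN25mZmJmYd3iJh1MkVWZmZmZndlZ5q7zdypmZmIiIh3eIdTM1Znd3d3d3dmiaqs3tuYiYh3iIh3Z3VEVmd3d3d3d3d4q6qc3cqIiId4iIh3d2Zmd3d3d3d3d3eau6mczLmIiIiIiIiIiHeIdmZ3d3d4d3irupmLu6mZmImZiIiZmYiHdmZ4iIiId4mrqpiKqYiZmJmZiJmqmYh3ZVeJmIiHiJqqqYd5h2iZiJmYiJmqmIdmVVeJmId3iJmqmHd4hmiZiJqXZniZiHdlRWeZmHd3iJmpmHd4dniZial1M1eZiHdURWiZiHZ3iJmZiHd4d3iZmZdUM2mqh3ZURWeZh2ZniJmZh3d4d4iZmYZVRXqoZmVDNWeZh2Z3iIiIh2ZoiImZiHZ3doqWVVQzRWiZh2Z3iIiId2ZoiZmIiHeJh4l1VmVEVnmph2Z3iIiHd2ZpmZiIiIiZh4hlZmVVZ4mph2Z3iIiHd2ZpmpiIiIiId4hmZmZmeJqYd2Z3iIiHd3d5qpiHiIiHZ4hmd2d3eKqYd3Z3iZiHd3iKqph3d3d3eIh3d3d3eaqHd3d4iZh3eIiKqod3d3d3eIiIh3d3iamHd3d4iIh3eIiKqYd2ZniHiIiIh3d3iamHd3d4iId3eIhw=="/>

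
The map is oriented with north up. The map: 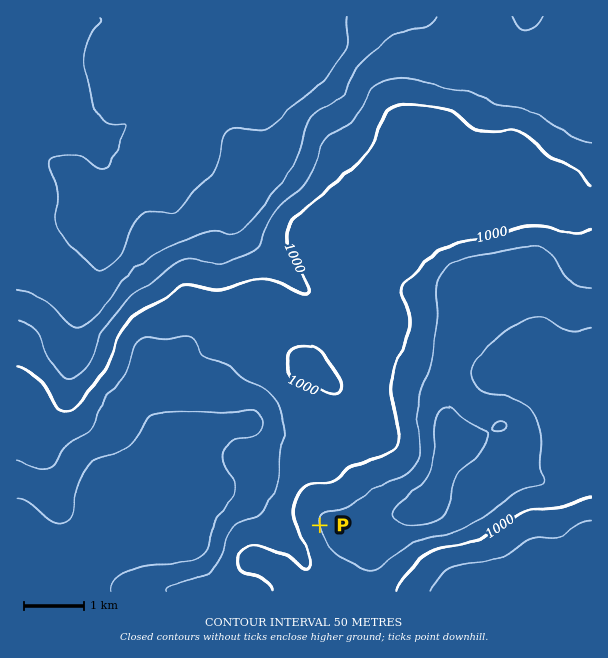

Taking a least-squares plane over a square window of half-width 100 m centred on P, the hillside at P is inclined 6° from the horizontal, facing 259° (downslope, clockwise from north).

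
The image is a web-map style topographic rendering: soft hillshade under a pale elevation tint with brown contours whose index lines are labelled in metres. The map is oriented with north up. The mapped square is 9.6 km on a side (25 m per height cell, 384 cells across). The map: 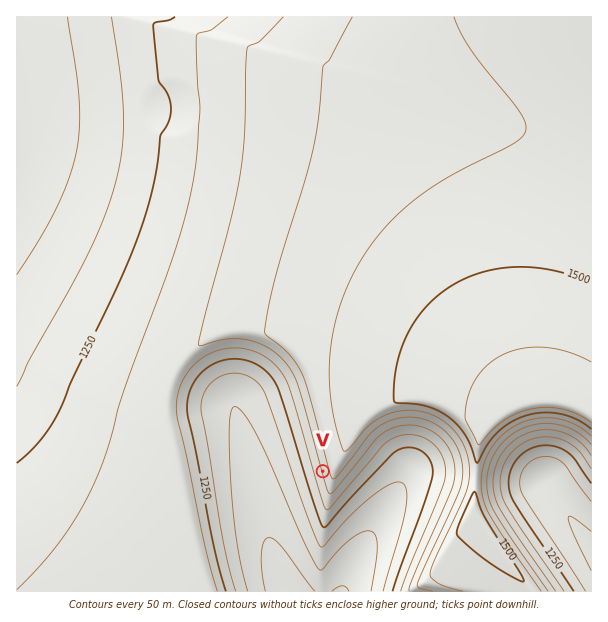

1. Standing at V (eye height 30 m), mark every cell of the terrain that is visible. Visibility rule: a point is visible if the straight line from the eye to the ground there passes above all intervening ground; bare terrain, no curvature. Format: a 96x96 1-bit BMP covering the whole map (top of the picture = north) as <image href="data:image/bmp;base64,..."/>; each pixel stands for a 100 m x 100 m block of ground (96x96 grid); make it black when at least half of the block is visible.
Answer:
<image width="96" height="96" href="data:image/bmp;base64,Qk2+BAAAAAAAAD4AAAAoAAAAYAAAAGAAAAABAAEAAAAAAIAEAAATCwAAEwsAAAIAAAAAAAAA////AAAAAAD////9///wAAAAAAD////9///wAAAAAAD////5///wAAAAAAD////z///gAAAAAAD////D///gAAAAAAD///+D///gAAAAAAD///4D///gAAAAAAD///AH///gAAAAAAD//wAH///gAAAAAAD+AAAH///gAAAAAAAAAAAH///gAAAAAAAAAAAP///gAAAAAAAAAAAP///gAAAAAAAAAAAP///wAAAAAAAAAAAP///wAAAAAAAAAAAP///wAAAAAAAAAAAf///wAAAAAAAAAAAf///wAAAAAAAAAAAf///4AAAAAAAAAAAf///4AAAAAAAAAAAf///4AAAAAAAAAAAf///4AAAAAAAAAAA////4AAAAAAAAAAA////wAAAAAAAAAAA////wAAAAAAAAAAA////wAAAAAAAAAAB////wAAAAAAAAAAB////gAAAAAAAAAAB////gAAAAAAAAAAB////gAAAAAAAAAAB////gAAAAAAAAAAB////AAAAAAAAAAAB////AAAAAAAAAAAB////AAAAAAAAAAAB///+AAAAAAAAAAAA///+AAAAAAAAAAAA///+AAAAAAAAAAAAf//8AAAAAAAAAAAAf//8AAAAAAAAAAAAP//4AAAAAAAAAAAAH//wAAAAAAAAAAAAB//gAAAAAAAAAAAAA/+AAAAAAAAAAAAAAHwAAAAAAAAAAAAAAAAAAAAAAAAAAAAAAAAAAAAAAAAAAAAAAAAAAAAAAAAAAAAAAAAAAAAAAAAAAAAAAAAAAAAAAAAAAAAAAAAAAAAAAAAAAAAAAAAAAAAAAAAAAAAAAAAAAAAAAAAAAAAAAAAAAAAAAAAAAAAAAAAAAAAAAAAAAAAAAAAAAAAAAAAAAAAAAAAAAAAAAAAAAAAAAAAAAAAAAAAAAAAAAAAAAAAAAAAAAAAAAAAAAAAAAAAAAAAAAAAAAAAAAAAAAAAAAAAAAAAAAAAAAAAAAAAAAAAAAAAAAAAAAAAAAAAAAAAAAAAAAAAAAAAAAAAAAAAAAAAAAAAAAAAAAAAAAAAAAAAAAAAAAAAAAAAAAAAAAAAAAAAAAAAAAAAAAAAAAAAAAAAAAAAAAAAAAAAAAAAAAAAAAAAAAAAAAAAAAAAAAAAAAAAAAAAAAAAAAAAAAAAAAAAAAAAAAAAAAAAAAAAAAAAAAAAAAAAAAAAAAAAAAAAAAAAAAAAAAAAAAAAAAAAAAAAAAAAAAAAAAAAAAAAAAAAAAAAAAAAAAAAAAAAAAAAAAAAAAAAAAAAAAAAAAAAAAAAAAAAAAAAAAAAAAAAAAAAAAAAAAAAAAAAAAAAAAAAAAAAAAAAAAAAAAAAAAAAAAAAAAAAAAAAAAAAAAAAAAAAAAAAAAAAAAAAAAAAAAAAAAAAAAAAAAAAAAAAAAAAAAAAAAAAAAAAAAAAAAAAAAAAAAAAAAAAAAAAAAAAAAAAAAAAAAAAAAAAAAAAAAAAAAAAAAAAAAAAAAAAAAAAAAAAAAAAAAAAAAAAAAAAAAAAAAAAAAAAAAAAAAAAA="/>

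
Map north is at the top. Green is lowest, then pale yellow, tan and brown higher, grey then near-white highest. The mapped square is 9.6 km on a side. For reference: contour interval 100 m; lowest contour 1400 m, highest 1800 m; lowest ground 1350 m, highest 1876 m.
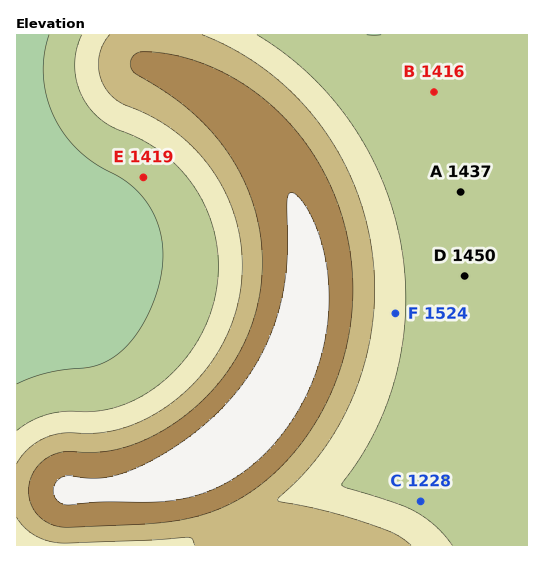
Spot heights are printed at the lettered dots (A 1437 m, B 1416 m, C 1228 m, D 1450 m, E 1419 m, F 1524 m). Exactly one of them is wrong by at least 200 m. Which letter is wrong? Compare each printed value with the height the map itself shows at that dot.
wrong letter C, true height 1478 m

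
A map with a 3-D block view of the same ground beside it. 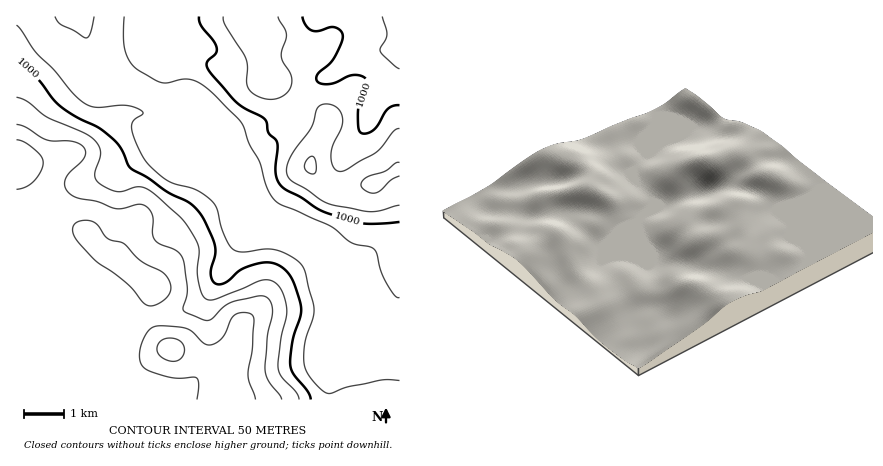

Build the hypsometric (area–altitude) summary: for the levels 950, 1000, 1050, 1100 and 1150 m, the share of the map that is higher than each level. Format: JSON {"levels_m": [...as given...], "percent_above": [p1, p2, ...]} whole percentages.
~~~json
{"levels_m": [950, 1000, 1050, 1100, 1150], "percent_above": [75, 58, 43, 30, 7]}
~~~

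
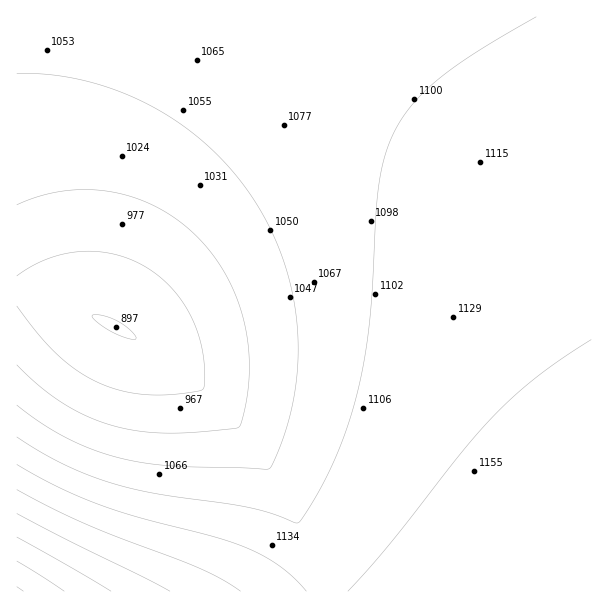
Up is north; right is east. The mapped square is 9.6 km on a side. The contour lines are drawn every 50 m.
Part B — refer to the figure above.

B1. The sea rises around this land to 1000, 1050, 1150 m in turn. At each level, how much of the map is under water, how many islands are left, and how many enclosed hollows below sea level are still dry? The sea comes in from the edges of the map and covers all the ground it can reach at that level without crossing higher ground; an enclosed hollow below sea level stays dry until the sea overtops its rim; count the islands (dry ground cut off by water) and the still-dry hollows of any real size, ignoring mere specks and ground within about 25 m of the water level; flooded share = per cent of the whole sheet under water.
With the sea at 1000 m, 14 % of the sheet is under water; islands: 0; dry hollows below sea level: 0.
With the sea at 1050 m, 27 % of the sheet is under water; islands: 0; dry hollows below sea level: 0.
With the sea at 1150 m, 84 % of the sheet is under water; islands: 0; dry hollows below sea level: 0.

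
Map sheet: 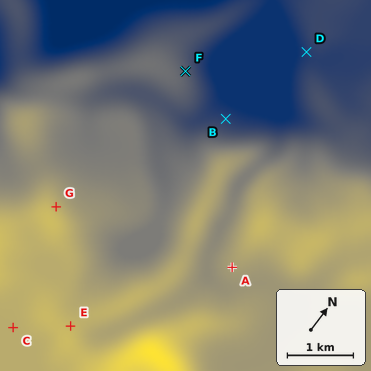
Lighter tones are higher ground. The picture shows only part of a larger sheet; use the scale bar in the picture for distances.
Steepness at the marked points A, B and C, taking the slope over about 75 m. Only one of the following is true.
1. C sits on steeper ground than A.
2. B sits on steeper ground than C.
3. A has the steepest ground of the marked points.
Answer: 2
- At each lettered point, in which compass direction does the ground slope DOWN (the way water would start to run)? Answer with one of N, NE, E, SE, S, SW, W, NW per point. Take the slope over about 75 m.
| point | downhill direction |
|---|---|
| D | SW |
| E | N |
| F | NE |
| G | N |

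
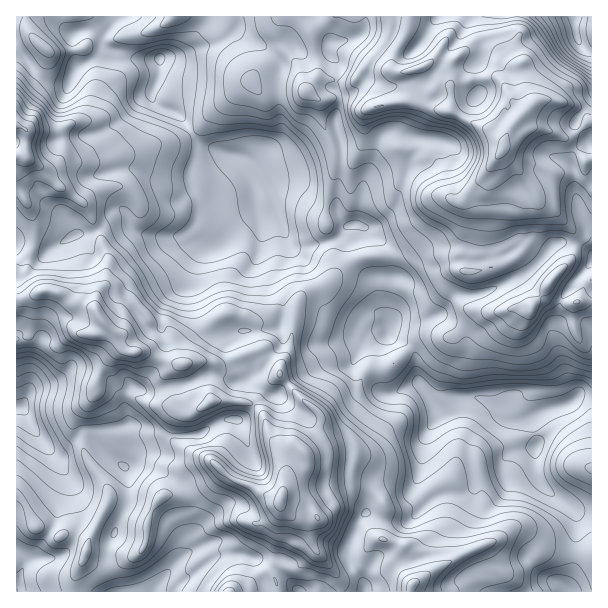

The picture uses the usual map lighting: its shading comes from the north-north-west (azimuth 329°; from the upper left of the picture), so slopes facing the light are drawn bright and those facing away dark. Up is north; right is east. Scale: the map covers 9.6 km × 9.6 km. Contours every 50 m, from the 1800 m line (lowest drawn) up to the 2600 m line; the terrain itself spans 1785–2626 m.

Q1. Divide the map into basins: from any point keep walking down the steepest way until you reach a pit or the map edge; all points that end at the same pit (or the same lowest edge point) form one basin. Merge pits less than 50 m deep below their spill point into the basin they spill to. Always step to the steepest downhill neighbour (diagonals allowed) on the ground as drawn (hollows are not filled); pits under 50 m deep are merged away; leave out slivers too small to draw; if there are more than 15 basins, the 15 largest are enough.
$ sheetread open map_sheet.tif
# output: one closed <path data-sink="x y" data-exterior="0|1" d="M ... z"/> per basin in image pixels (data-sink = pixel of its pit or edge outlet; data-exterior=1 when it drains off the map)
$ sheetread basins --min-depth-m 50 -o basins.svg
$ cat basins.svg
<path data-sink="159 59" data-exterior="0" d="M410 16l-393 0-1 283 7 1 16-8 11-2 12 5 9 7 12 2 12 6 2-16 9-12 0-10 3-9-1-8-20-46-16-15-24-16-6-10 8 2 18-8 30 0 24-8 13-2 18-7 27-5 12-6 23-24 34-28 33 0 15 3 23 17 2 20 14 33 0 16-11 41 1 18 6 15 1 33 8-8 19-12 32-2 15-6 17-17 10-21 10-12 8-1 9 3 19-19 9-14-1 14-6 12 0 32-2 24-8 4-2 15 10 1 29-9 15-10 28 28 19-20 5-12 0-12-25-31-8-1-7-6-8-18-24-25 15 11 17 0 10 8 17 0 13-4 6-2 3-6 7-3 0-37-16-14-21-8-15 0-16 12-13-13-6-13 1-14-7-9-1-6-9-7-19-1-9 5-11 12 0 20-7-2-17-18-16 6-15 0-4-6 1-7 16-27z"/><path data-sink="567 404" data-exterior="0" d="M548 286l-17 22-19 0-9 4-26 1-24 24-30 1-33 29-24 5-8 14-7 6-15 5-17 17 1 11-2 10-14 15-11 1-5 5-5 38-3 7 2 3 32 8-1-2 4-5 6-3 9-10 7-4 21-1 15 6 10 14-5 18 0 12 18 9 6 0-4 6-2 8 6 13 9 11 21-14 40-22 18-6 20-12 12 2 15 15 52 7 1-252-28 0-12-6z"/><path data-sink="239 156" data-exterior="0" d="M282 82l-36 2-31 26-23 24-12 6-27 5-18 7-13 2-24 8-30 0-14 7-11 1 5 8 24 16 16 15 10 22 11 32-3 9 0 10-10 17 0 12 6 10 13 14 5 12 3 3 21 2 20 9 21 3 8-25 25-21 6-4 10 0 24 8 18-10 11 0 7 4 4-16 8-8 18-6 8-8 0-33-6-15-1-18 11-41 0-16-14-33-2-20-20-16z"/><path data-sink="20 407" data-exterior="0" d="M50 290l-6 0-17 8-11 2 0 195 10 11 10 22 6 0 15 8 8-2 9 0 12 6 2 5-3 15 13 6 13 0 29-14 6-13 0-14 4-10 12-19 27-3 23-12 8-8 1-4 15 12 15 5 16 10 9 3 6-1 4-24 0-22-15-15-9-24-7-7-12-4-25-2-8 2-7 6-9 2-15-6-5-5-5-13 0-12 10-10-20-4-15-8-21-2-3-3-5-12-13-14-10-14-21-5-9-7z"/><path data-sink="387 332" data-exterior="0" d="M524 252l-15 10-29 9-28 0-15 12-17 7-33-7-3-5 0-14-4-8-14 0-15 6-10 8-12 13-23 9-8 8-3 9-3 29-3 12-9 18 0 7 28 29 12 10 16-17 15-5 7-6 8-14 24-5 33-29 30-1 24-24 26-1 9-4 19 0 21-27 0-3z"/><path data-sink="153 591" data-exterior="1" d="M221 469l-1 4-13 11-22 10-20 0-8 7-9 18-3 26-5 7-5 4-24 10-13 0-12-6-2-2-10 20-1 13 157 1 6-16-2-12 0-15 10-12 6-13 11-1 9-5 8-8 4-10-15-4-16-10-18-6z"/><path data-sink="575 17" data-exterior="1" d="M591 16l-180 0-3 16-14 22-3 12 4 6 15 0 16-6 17 18 7 2 0-20 11-12 9-5 19 1 9 7 1 6 7 9-1 14 6 13 13 13 16-12 15 0 21 8 15 13z"/><path data-sink="567 591" data-exterior="1" d="M521 530l-9 0-11 8-27 10-40 22-18 12-4 3-2 6 182 0 0-36-2-2-20 0-31-6-9-11z"/><path data-sink="591 260" data-exterior="1" d="M591 160l-6 2-1 3-8 5-13 4-17 0-10-8-17 0-6-4-2 0 17 18 8 18 7 6 8 1 25 31 0 12-5 12-23 24 2 10 14 8 28-2z"/><path data-sink="17 591" data-exterior="1" d="M18 496l-2 1 0 94 56 1 2-14 12-26 0-12-12-6-9 0-8 2-15-8-6 0-10-22z"/><path data-sink="365 591" data-exterior="1" d="M386 540l-9 0-13 12-3 12-4 6-9 6-11 0 3 5 1 11 69-1 2-7-14-24 2-8 4-6-6 0z"/><path data-sink="297 591" data-exterior="1" d="M315 548l-19 20-9 0-8-3-5 2-3 6 6 11 1 8 62-1 0-10-3-6z"/>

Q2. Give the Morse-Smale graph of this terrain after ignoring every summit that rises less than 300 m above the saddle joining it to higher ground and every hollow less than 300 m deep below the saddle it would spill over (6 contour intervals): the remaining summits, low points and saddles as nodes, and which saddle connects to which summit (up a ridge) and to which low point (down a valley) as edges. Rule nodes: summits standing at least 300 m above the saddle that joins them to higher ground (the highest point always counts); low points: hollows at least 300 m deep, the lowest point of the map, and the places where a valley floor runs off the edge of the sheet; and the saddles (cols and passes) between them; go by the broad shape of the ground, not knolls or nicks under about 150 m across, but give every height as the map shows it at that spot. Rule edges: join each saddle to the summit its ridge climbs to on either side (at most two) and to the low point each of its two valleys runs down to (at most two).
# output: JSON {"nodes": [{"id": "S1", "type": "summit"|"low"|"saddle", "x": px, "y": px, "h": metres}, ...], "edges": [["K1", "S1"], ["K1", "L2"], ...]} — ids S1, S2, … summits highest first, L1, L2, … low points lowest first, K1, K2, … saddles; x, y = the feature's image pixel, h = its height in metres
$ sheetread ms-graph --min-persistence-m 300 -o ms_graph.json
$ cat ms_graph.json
{"nodes": [
{"id": "S1", "type": "summit", "x": 281, "y": 500, "h": 2626},
{"id": "S2", "type": "summit", "x": 503, "y": 149, "h": 2614},
{"id": "L1", "type": "low", "x": 159, "y": 59, "h": 1785},
{"id": "L2", "type": "low", "x": 575, "y": 17, "h": 1879},
{"id": "L3", "type": "low", "x": 20, "y": 407, "h": 1880},
{"id": "K1", "type": "saddle", "x": 401, "y": 45, "h": 2376},
{"id": "K2", "type": "saddle", "x": 275, "y": 569, "h": 2292},
{"id": "K3", "type": "saddle", "x": 389, "y": 255, "h": 2081}],
"edges": [["K1", "S2"], ["K1", "L1"], ["K1", "L2"], ["K2", "S1"], ["K2", "L1"], ["K2", "L3"], ["K3", "S1"], ["K3", "S2"], ["K3", "L1"]]}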